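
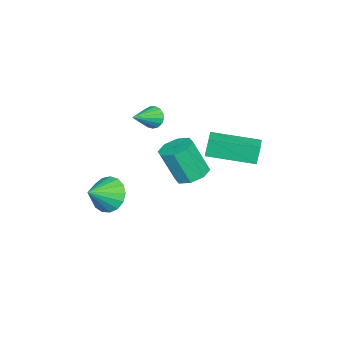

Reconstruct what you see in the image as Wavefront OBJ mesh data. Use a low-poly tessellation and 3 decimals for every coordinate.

v 1.5 -0.344 0.636
v 2.067 -0.042 0.035
v 2.46 -0.816 1.304
v 2.033 0.275 0.309
v 1.876 0.451 0.658
v 1.634 0.445 1.003
v 1.361 0.258 1.263
v 1.12 -0.067 1.38
v 0.966 -0.455 1.327
v 0.934 -0.818 1.115
v 1.033 -1.073 0.794
v 1.238 -1.16 0.437
v 1.504 -1.06 0.125
v 1.768 -0.797 -0.069
v 1.972 -0.429 -0.102
v -3.595 2.003 0.634
v -3.806 2.089 1.515
v -4.07 4.076 0.317
v -4.281 4.162 1.198
v -2.619 2.258 0.842
v -2.83 2.344 1.723
v -3.094 4.331 0.525
v -3.305 4.417 1.406
v -2.534 0.029 2.748
v -2.222 0.367 2.411
v -1.406 -0.429 3.332
v -2.273 0.522 2.63
v -2.383 0.564 2.876
v -2.528 0.483 3.093
v -2.674 0.298 3.23
v -2.788 0.052 3.258
v -2.844 -0.2 3.168
v -2.829 -0.399 2.982
v -2.746 -0.5 2.743
v -2.614 -0.48 2.504
v -2.465 -0.343 2.322
v -2.33 -0.121 2.237
v -2.243 0.135 2.269
v -2.986 1.6 -0.702
v -2.212 1.795 -0.658
v -2.119 1.075 0.945
v -2.894 0.88 0.902
v -2.577 2.236 -0.44
v -2.484 1.515 1.164
v -3.182 2.303 -0.374
v -3.089 1.583 1.229
v -3.672 1.959 -0.501
v -3.58 1.239 1.102
v -3.761 1.405 -0.745
v -3.668 0.685 0.858
v -3.396 0.965 -0.964
v -3.303 0.244 0.64
v -2.791 0.897 -1.029
v -2.698 0.177 0.574
v -2.3 1.241 -0.902
v -2.208 0.521 0.701
f 2 1 4
f 2 4 3
f 4 1 5
f 4 5 3
f 5 1 6
f 5 6 3
f 6 1 7
f 6 7 3
f 7 1 8
f 7 8 3
f 8 1 9
f 8 9 3
f 9 1 10
f 9 10 3
f 10 1 11
f 10 11 3
f 11 1 12
f 11 12 3
f 12 1 13
f 12 13 3
f 13 1 14
f 13 14 3
f 14 1 15
f 14 15 3
f 15 1 2
f 15 2 3
f 17 19 16
f 20 17 16
f 16 19 18
f 18 20 16
f 17 23 19
f 21 17 20
f 21 23 17
f 19 23 18
f 22 20 18
f 18 23 22
f 22 21 20
f 23 21 22
f 25 24 27
f 25 27 26
f 27 24 28
f 27 28 26
f 28 24 29
f 28 29 26
f 29 24 30
f 29 30 26
f 30 24 31
f 30 31 26
f 31 24 32
f 31 32 26
f 32 24 33
f 32 33 26
f 33 24 34
f 33 34 26
f 34 24 35
f 34 35 26
f 35 24 36
f 35 36 26
f 36 24 37
f 36 37 26
f 37 24 38
f 37 38 26
f 38 24 25
f 38 25 26
f 40 39 43
f 40 43 41
f 41 43 44
f 41 44 42
f 43 39 45
f 43 45 44
f 44 45 46
f 44 46 42
f 45 39 47
f 45 47 46
f 46 47 48
f 46 48 42
f 47 39 49
f 47 49 48
f 48 49 50
f 48 50 42
f 49 39 51
f 49 51 50
f 50 51 52
f 50 52 42
f 51 39 53
f 51 53 52
f 52 53 54
f 52 54 42
f 53 39 55
f 53 55 54
f 54 55 56
f 54 56 42
f 55 39 40
f 55 40 56
f 56 40 41
f 56 41 42



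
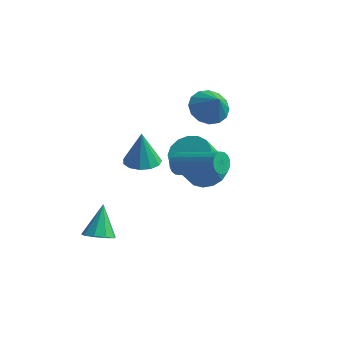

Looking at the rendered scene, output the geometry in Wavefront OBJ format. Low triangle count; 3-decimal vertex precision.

v -2.835 1.317 -0.581
v -2.054 1.223 -0.513
v -2.945 1.523 0.961
v -2.123 1.658 -0.576
v -2.418 1.985 -0.641
v -2.846 2.1 -0.686
v -3.27 1.966 -0.699
v -3.556 1.626 -0.674
v -3.614 1.188 -0.619
v -3.424 0.791 -0.553
v -3.048 0.561 -0.495
v -2.604 0.571 -0.465
v -2.233 0.817 -0.472
v -0.672 2.869 -1.602
v -0.217 3.529 -1.131
v -0.532 2.492 0.632
v -0.988 1.831 0.162
v -0.64 3.667 -1.126
v -0.955 2.63 0.637
v -1.071 3.622 -1.229
v -1.386 2.585 0.534
v -1.41 3.405 -1.418
v -1.725 2.367 0.345
v -1.58 3.064 -1.649
v -1.896 2.027 0.114
v -1.543 2.679 -1.869
v -1.858 1.642 -0.106
v -1.306 2.337 -2.027
v -1.621 1.3 -0.264
v -0.924 2.117 -2.089
v -1.239 1.08 -0.325
v -0.484 2.07 -2.038
v -0.799 1.032 -0.275
v -0.088 2.205 -1.888
v -0.403 1.167 -0.125
v 0.175 2.492 -1.672
v -0.14 1.455 0.091
v 0.243 2.866 -1.44
v -0.072 1.828 0.323
v 0.102 3.24 -1.245
v -0.213 2.202 0.518
v -3.011 -2.384 -2.387
v -2.457 -2.016 -2.569
v -3.229 -1.476 -1.213
v -2.842 -1.841 -2.776
v -3.307 -1.919 -2.802
v -3.633 -2.216 -2.633
v -3.668 -2.591 -2.349
v -3.396 -2.87 -2.082
v -2.943 -2.921 -1.958
v -2.523 -2.722 -2.035
v -2.33 -2.364 -2.276
v -0.314 -0.82 1.823
v -0.088 -0.645 1.389
v 1.819 -0.885 2.283
v 1.594 -1.06 2.717
v -0.121 -0.451 1.511
v 1.786 -0.691 2.405
v -0.192 -0.331 1.695
v 1.715 -0.571 2.589
v -0.287 -0.307 1.905
v 1.62 -0.547 2.799
v -0.388 -0.385 2.098
v 1.519 -0.625 2.992
v -0.474 -0.549 2.237
v 1.434 -0.789 3.131
v -0.528 -0.767 2.294
v 1.38 -1.007 3.188
v -0.539 -0.995 2.257
v 1.368 -1.235 3.151
v -0.506 -1.189 2.135
v 1.401 -1.429 3.029
v -0.435 -1.309 1.951
v 1.472 -1.549 2.845
v -0.34 -1.333 1.741
v 1.567 -1.573 2.635
v -0.239 -1.255 1.548
v 1.668 -1.495 2.442
v -0.154 -1.091 1.409
v 1.754 -1.331 2.303
v -0.1 -0.873 1.352
v 1.808 -1.113 2.246
v -0.416 2.417 2.783
v 0.03 3.151 2.809
v 0.176 2.023 3.737
v -0.329 3.225 3.062
v -0.711 3.083 3.24
v -1.014 2.762 3.296
v -1.157 2.348 3.215
v -1.102 1.953 3.017
v -0.862 1.682 2.757
v -0.504 1.608 2.504
v -0.122 1.751 2.325
v 0.181 2.072 2.27
v 0.324 2.485 2.351
v 0.269 2.881 2.549
f 2 1 4
f 2 4 3
f 4 1 5
f 4 5 3
f 5 1 6
f 5 6 3
f 6 1 7
f 6 7 3
f 7 1 8
f 7 8 3
f 8 1 9
f 8 9 3
f 9 1 10
f 9 10 3
f 10 1 11
f 10 11 3
f 11 1 12
f 11 12 3
f 12 1 13
f 12 13 3
f 13 1 2
f 13 2 3
f 15 14 18
f 15 18 16
f 16 18 19
f 16 19 17
f 18 14 20
f 18 20 19
f 19 20 21
f 19 21 17
f 20 14 22
f 20 22 21
f 21 22 23
f 21 23 17
f 22 14 24
f 22 24 23
f 23 24 25
f 23 25 17
f 24 14 26
f 24 26 25
f 25 26 27
f 25 27 17
f 26 14 28
f 26 28 27
f 27 28 29
f 27 29 17
f 28 14 30
f 28 30 29
f 29 30 31
f 29 31 17
f 30 14 32
f 30 32 31
f 31 32 33
f 31 33 17
f 32 14 34
f 32 34 33
f 33 34 35
f 33 35 17
f 34 14 36
f 34 36 35
f 35 36 37
f 35 37 17
f 36 14 38
f 36 38 37
f 37 38 39
f 37 39 17
f 38 14 40
f 38 40 39
f 39 40 41
f 39 41 17
f 40 14 15
f 40 15 41
f 41 15 16
f 41 16 17
f 43 42 45
f 43 45 44
f 45 42 46
f 45 46 44
f 46 42 47
f 46 47 44
f 47 42 48
f 47 48 44
f 48 42 49
f 48 49 44
f 49 42 50
f 49 50 44
f 50 42 51
f 50 51 44
f 51 42 52
f 51 52 44
f 52 42 43
f 52 43 44
f 54 53 57
f 54 57 55
f 55 57 58
f 55 58 56
f 57 53 59
f 57 59 58
f 58 59 60
f 58 60 56
f 59 53 61
f 59 61 60
f 60 61 62
f 60 62 56
f 61 53 63
f 61 63 62
f 62 63 64
f 62 64 56
f 63 53 65
f 63 65 64
f 64 65 66
f 64 66 56
f 65 53 67
f 65 67 66
f 66 67 68
f 66 68 56
f 67 53 69
f 67 69 68
f 68 69 70
f 68 70 56
f 69 53 71
f 69 71 70
f 70 71 72
f 70 72 56
f 71 53 73
f 71 73 72
f 72 73 74
f 72 74 56
f 73 53 75
f 73 75 74
f 74 75 76
f 74 76 56
f 75 53 77
f 75 77 76
f 76 77 78
f 76 78 56
f 77 53 79
f 77 79 78
f 78 79 80
f 78 80 56
f 79 53 81
f 79 81 80
f 80 81 82
f 80 82 56
f 81 53 54
f 81 54 82
f 82 54 55
f 82 55 56
f 84 83 86
f 84 86 85
f 86 83 87
f 86 87 85
f 87 83 88
f 87 88 85
f 88 83 89
f 88 89 85
f 89 83 90
f 89 90 85
f 90 83 91
f 90 91 85
f 91 83 92
f 91 92 85
f 92 83 93
f 92 93 85
f 93 83 94
f 93 94 85
f 94 83 95
f 94 95 85
f 95 83 96
f 95 96 85
f 96 83 84
f 96 84 85



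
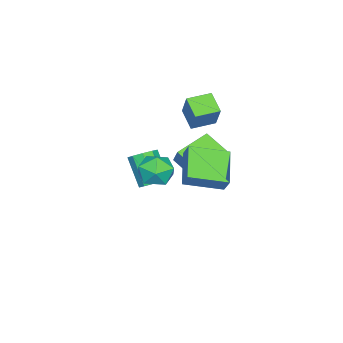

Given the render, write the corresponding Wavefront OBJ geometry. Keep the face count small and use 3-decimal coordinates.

v 0.485 2.403 0.58
v 0.147 1.09 1.332
v -1.402 3.188 1.103
v -1.741 1.875 1.854
v 0.981 2.885 1.646
v 0.642 1.572 2.397
v -0.907 3.67 2.168
v -1.245 2.357 2.92
v 2.183 2.13 2.284
v 2.722 1.928 1.329
v 1.818 0.372 2.451
v 2.357 0.17 1.496
v 2.925 0.491 2.4
v 3.151 1.578 2.297
v 1.389 0.722 1.483
v 1.615 1.809 1.38
v 2.231 1.058 0.835
v 3.181 0.915 1.401
v 1.359 1.385 2.379
v 2.309 1.242 2.945
v 3.29 3.116 2.118
v 1.52 2.327 3.096
v 2.17 4.921 1.547
v 0.4 4.132 2.525
v 3.56 3.548 2.955
v 1.79 2.759 3.933
v 2.44 5.353 2.384
v 0.67 4.564 3.362
v -2.985 -1.615 -3.428
v -2.367 -2.231 -3.548
v -3.158 -3.341 -1.911
v -3.775 -2.725 -1.792
v -2.168 -1.81 -3.166
v -2.958 -2.92 -1.529
v -2.35 -1.298 -2.907
v -3.141 -2.408 -1.27
v -2.83 -0.935 -2.892
v -3.62 -2.045 -1.255
v -3.382 -0.889 -3.128
v -4.172 -1.999 -1.491
v -3.748 -1.184 -3.505
v -4.539 -2.294 -1.868
v -3.757 -1.68 -3.845
v -4.548 -2.79 -2.208
v -3.405 -2.146 -3.991
v -4.195 -3.256 -2.354
v -2.856 -2.363 -3.874
v -3.646 -3.473 -2.237
v -3.269 1.945 2.399
v -4.035 1.055 3.103
v -2.543 2.544 3.945
v -3.309 1.653 4.65
v -2.231 0.967 2.29
v -2.997 0.076 2.995
v -1.505 1.565 3.837
v -2.271 0.675 4.541
f 2 4 1
f 5 2 1
f 1 4 3
f 3 5 1
f 2 8 4
f 6 2 5
f 6 8 2
f 4 8 3
f 7 5 3
f 3 8 7
f 7 6 5
f 8 6 7
f 9 20 14
f 9 14 10
f 9 10 16
f 9 16 19
f 9 19 20
f 10 14 18
f 14 20 13
f 20 19 11
f 19 16 15
f 16 10 17
f 12 18 13
f 12 13 11
f 12 11 15
f 12 15 17
f 12 17 18
f 13 18 14
f 11 13 20
f 15 11 19
f 17 15 16
f 18 17 10
f 22 24 21
f 25 22 21
f 21 24 23
f 23 25 21
f 22 28 24
f 26 22 25
f 26 28 22
f 24 28 23
f 27 25 23
f 23 28 27
f 27 26 25
f 28 26 27
f 30 29 33
f 30 33 31
f 31 33 34
f 31 34 32
f 33 29 35
f 33 35 34
f 34 35 36
f 34 36 32
f 35 29 37
f 35 37 36
f 36 37 38
f 36 38 32
f 37 29 39
f 37 39 38
f 38 39 40
f 38 40 32
f 39 29 41
f 39 41 40
f 40 41 42
f 40 42 32
f 41 29 43
f 41 43 42
f 42 43 44
f 42 44 32
f 43 29 45
f 43 45 44
f 44 45 46
f 44 46 32
f 45 29 47
f 45 47 46
f 46 47 48
f 46 48 32
f 47 29 30
f 47 30 48
f 48 30 31
f 48 31 32
f 50 52 49
f 53 50 49
f 49 52 51
f 51 53 49
f 50 56 52
f 54 50 53
f 54 56 50
f 52 56 51
f 55 53 51
f 51 56 55
f 55 54 53
f 56 54 55



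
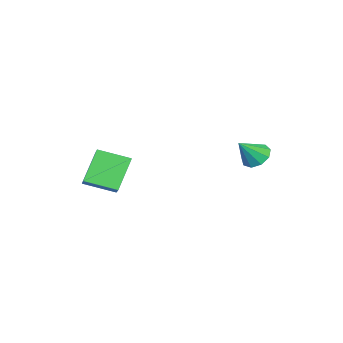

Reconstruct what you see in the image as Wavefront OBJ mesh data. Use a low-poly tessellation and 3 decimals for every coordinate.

v -0.902 -2.962 -3.029
v -0.387 -4.462 -2.505
v -0.072 -2.482 -2.47
v 0.442 -3.982 -1.946
v 0.258 -3.118 -4.614
v 0.772 -4.618 -4.09
v 1.087 -2.638 -4.055
v 1.602 -4.138 -3.531
v -3.358 2.339 -2.761
v -2.764 2.826 -3.016
v -2.462 1.801 -1.699
v -3.066 3.083 -2.63
v -3.506 2.992 -2.305
v -3.876 2.596 -2.193
v -4.004 2.079 -2.347
v -3.83 1.684 -2.694
v -3.435 1.596 -3.073
v -3.005 1.855 -3.305
v -2.739 2.341 -3.283
f 2 4 1
f 5 2 1
f 1 4 3
f 3 5 1
f 2 8 4
f 6 2 5
f 6 8 2
f 4 8 3
f 7 5 3
f 3 8 7
f 7 6 5
f 8 6 7
f 10 9 12
f 10 12 11
f 12 9 13
f 12 13 11
f 13 9 14
f 13 14 11
f 14 9 15
f 14 15 11
f 15 9 16
f 15 16 11
f 16 9 17
f 16 17 11
f 17 9 18
f 17 18 11
f 18 9 19
f 18 19 11
f 19 9 10
f 19 10 11



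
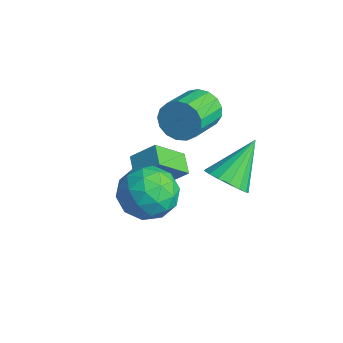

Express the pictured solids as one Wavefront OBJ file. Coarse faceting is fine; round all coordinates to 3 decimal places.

v -1.63 0.54 0.93
v -1.198 0.552 0.317
v -0.458 -0.629 0.817
v -0.89 -0.64 1.43
v -1.022 0.76 0.55
v -0.282 -0.42 1.049
v -0.985 0.919 0.87
v -0.245 -0.262 1.37
v -1.096 0.99 1.204
v -0.356 -0.19 1.703
v -1.329 0.959 1.475
v -0.59 -0.222 1.974
v -1.631 0.832 1.621
v -0.892 -0.349 2.121
v -1.933 0.638 1.609
v -1.193 -0.543 2.109
v -2.165 0.421 1.442
v -1.426 -0.759 1.941
v -2.275 0.232 1.157
v -1.535 -0.949 1.656
v -2.237 0.114 0.82
v -1.497 -1.067 1.32
v -2.06 0.093 0.509
v -1.32 -1.088 1.008
v -1.784 0.175 0.294
v -1.044 -1.006 0.793
v -1.473 0.34 0.225
v -0.733 -0.841 0.724
v -2.259 -0.573 -1.955
v -2.27 -1.619 -1.009
v -1.768 0.054 -1.256
v -1.779 -0.991 -0.31
v -1.541 -0.829 -2.23
v -1.552 -1.874 -1.284
v -1.05 -0.201 -1.531
v -1.061 -1.247 -0.585
v 0.613 0.125 -0.698
v 0.894 -0.324 -0.111
v 0.227 1.395 0.458
v 1.195 -0.127 -0.227
v 1.363 0.128 -0.451
v 1.359 0.381 -0.731
v 1.184 0.576 -1.004
v 0.878 0.668 -1.206
v 0.512 0.635 -1.292
v 0.168 0.485 -1.242
v -0.074 0.253 -1.067
v -0.158 -0.009 -0.808
v -0.066 -0.24 -0.523
v 0.182 -0.387 -0.278
v 0.528 -0.418 -0.13
v 0.347 -2.361 -0.271
v 1.184 -1.914 0.043
v 0.596 -3.566 0.777
v 1.433 -3.119 1.091
v 0.543 -2.713 1.294
v 0.389 -1.968 0.646
v 1.391 -3.512 0.174
v 1.237 -2.767 -0.474
v 1.829 -2.626 0.318
v 1.305 -2.132 1.01
v 0.475 -3.348 -0.19
v -0.049 -2.854 0.502
v 0.744 -2.032 -0.206
v 1.036 -3.448 1.026
v 0.514 -3.209 1.145
v 1.005 -2.947 1.33
v 0.277 -2.063 0.149
v 0.768 -1.801 0.333
v 0.392 -2.27 1.069
v 1.012 -3.679 0.487
v 1.503 -3.417 0.671
v 0.775 -2.533 -0.51
v 1.266 -2.271 -0.325
v 1.388 -3.21 -0.249
v 1.614 -2.188 0.14
v 1.761 -2.896 0.756
v 1.736 -3.127 0.217
v 1.645 -2.689 -0.164
v 1.307 -1.897 0.547
v 1.453 -2.606 1.163
v 0.93 -2.367 1.283
v 0.84 -1.929 0.902
v 1.686 -2.316 0.709
v 0.327 -2.874 -0.343
v 0.473 -3.583 0.273
v 0.94 -3.551 -0.082
v 0.85 -3.113 -0.463
v 0.019 -2.584 0.064
v 0.166 -3.292 0.68
v 0.135 -2.791 0.984
v 0.044 -2.353 0.603
v 0.094 -3.164 0.111
f 2 1 5
f 2 5 3
f 3 5 6
f 3 6 4
f 5 1 7
f 5 7 6
f 6 7 8
f 6 8 4
f 7 1 9
f 7 9 8
f 8 9 10
f 8 10 4
f 9 1 11
f 9 11 10
f 10 11 12
f 10 12 4
f 11 1 13
f 11 13 12
f 12 13 14
f 12 14 4
f 13 1 15
f 13 15 14
f 14 15 16
f 14 16 4
f 15 1 17
f 15 17 16
f 16 17 18
f 16 18 4
f 17 1 19
f 17 19 18
f 18 19 20
f 18 20 4
f 19 1 21
f 19 21 20
f 20 21 22
f 20 22 4
f 21 1 23
f 21 23 22
f 22 23 24
f 22 24 4
f 23 1 25
f 23 25 24
f 24 25 26
f 24 26 4
f 25 1 27
f 25 27 26
f 26 27 28
f 26 28 4
f 27 1 2
f 27 2 28
f 28 2 3
f 28 3 4
f 30 32 29
f 33 30 29
f 29 32 31
f 31 33 29
f 30 36 32
f 34 30 33
f 34 36 30
f 32 36 31
f 35 33 31
f 31 36 35
f 35 34 33
f 36 34 35
f 38 37 40
f 38 40 39
f 40 37 41
f 40 41 39
f 41 37 42
f 41 42 39
f 42 37 43
f 42 43 39
f 43 37 44
f 43 44 39
f 44 37 45
f 44 45 39
f 45 37 46
f 45 46 39
f 46 37 47
f 46 47 39
f 47 37 48
f 47 48 39
f 48 37 49
f 48 49 39
f 49 37 50
f 49 50 39
f 50 37 51
f 50 51 39
f 51 37 38
f 51 38 39
f 52 89 68
f 89 63 92
f 68 92 57
f 89 92 68
f 52 68 64
f 68 57 69
f 64 69 53
f 68 69 64
f 52 64 73
f 64 53 74
f 73 74 59
f 64 74 73
f 52 73 85
f 73 59 88
f 85 88 62
f 73 88 85
f 52 85 89
f 85 62 93
f 89 93 63
f 85 93 89
f 53 69 80
f 69 57 83
f 80 83 61
f 69 83 80
f 57 92 70
f 92 63 91
f 70 91 56
f 92 91 70
f 63 93 90
f 93 62 86
f 90 86 54
f 93 86 90
f 62 88 87
f 88 59 75
f 87 75 58
f 88 75 87
f 59 74 79
f 74 53 76
f 79 76 60
f 74 76 79
f 55 81 67
f 81 61 82
f 67 82 56
f 81 82 67
f 55 67 65
f 67 56 66
f 65 66 54
f 67 66 65
f 55 65 72
f 65 54 71
f 72 71 58
f 65 71 72
f 55 72 77
f 72 58 78
f 77 78 60
f 72 78 77
f 55 77 81
f 77 60 84
f 81 84 61
f 77 84 81
f 56 82 70
f 82 61 83
f 70 83 57
f 82 83 70
f 54 66 90
f 66 56 91
f 90 91 63
f 66 91 90
f 58 71 87
f 71 54 86
f 87 86 62
f 71 86 87
f 60 78 79
f 78 58 75
f 79 75 59
f 78 75 79
f 61 84 80
f 84 60 76
f 80 76 53
f 84 76 80



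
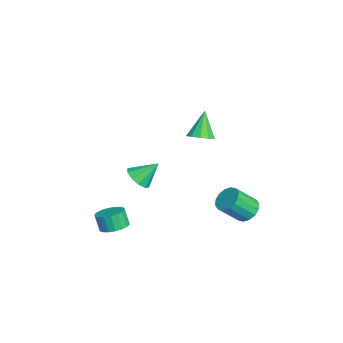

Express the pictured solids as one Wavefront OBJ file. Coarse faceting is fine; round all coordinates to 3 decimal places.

v -1.311 -2.039 -2.681
v -0.58 -2.519 -2.176
v -1.329 -0.741 -1.419
v -0.31 -2.125 -2.578
v -0.423 -1.698 -3.019
v -0.875 -1.401 -3.331
v -1.493 -1.348 -3.394
v -2.042 -1.559 -3.185
v -2.312 -1.953 -2.783
v -2.199 -2.38 -2.342
v -1.747 -2.677 -2.031
v -1.129 -2.73 -1.967
v 1.498 1.58 2.788
v 1.989 0.962 3.26
v 0.382 1.98 4.472
v 2.247 1.466 3.311
v 2.218 2.014 3.162
v 1.915 2.396 2.87
v 1.452 2.467 2.547
v 1.008 2.199 2.316
v 0.75 1.694 2.265
v 0.779 1.146 2.414
v 1.082 0.764 2.705
v 1.544 0.693 3.029
v 2.586 -3.857 -4.346
v 3.508 -3.865 -4.044
v 3.136 -4.13 -2.913
v 2.214 -4.123 -3.214
v 3.391 -3.453 -3.986
v 3.019 -3.719 -2.855
v 3.115 -3.122 -3.999
v 2.743 -3.387 -2.868
v 2.734 -2.936 -4.081
v 2.362 -3.202 -2.949
v 2.324 -2.933 -4.215
v 1.952 -3.198 -3.084
v 1.965 -3.112 -4.375
v 1.593 -3.378 -3.244
v 1.73 -3.44 -4.529
v 1.358 -3.705 -3.398
v 1.664 -3.85 -4.647
v 1.292 -4.115 -3.516
v 1.781 -4.261 -4.705
v 1.409 -4.527 -3.574
v 2.057 -4.593 -4.692
v 1.685 -4.858 -3.561
v 2.438 -4.778 -4.611
v 2.066 -5.044 -3.479
v 2.848 -4.782 -4.476
v 2.476 -5.047 -3.345
v 3.207 -4.602 -4.316
v 2.835 -4.868 -3.185
v 3.442 -4.275 -4.162
v 3.07 -4.54 -3.031
v 0.877 4.684 -4.714
v 1.242 4.068 -5.382
v 1.549 2.7 -3.955
v 1.183 3.316 -3.286
v 1.642 4.332 -5.215
v 1.948 2.965 -3.788
v 1.836 4.69 -4.913
v 2.143 3.323 -3.486
v 1.773 5.047 -4.558
v 2.08 3.68 -3.131
v 1.47 5.306 -4.244
v 1.777 3.939 -2.817
v 1.008 5.399 -4.057
v 1.315 4.032 -2.63
v 0.511 5.3 -4.045
v 0.818 3.932 -2.618
v 0.112 5.035 -4.212
v 0.418 3.668 -2.785
v -0.083 4.677 -4.514
v 0.224 3.31 -3.087
v -0.02 4.32 -4.869
v 0.287 2.953 -3.442
v 0.283 4.061 -5.183
v 0.59 2.694 -3.756
v 0.745 3.968 -5.37
v 1.052 2.601 -3.943
f 2 1 4
f 2 4 3
f 4 1 5
f 4 5 3
f 5 1 6
f 5 6 3
f 6 1 7
f 6 7 3
f 7 1 8
f 7 8 3
f 8 1 9
f 8 9 3
f 9 1 10
f 9 10 3
f 10 1 11
f 10 11 3
f 11 1 12
f 11 12 3
f 12 1 2
f 12 2 3
f 14 13 16
f 14 16 15
f 16 13 17
f 16 17 15
f 17 13 18
f 17 18 15
f 18 13 19
f 18 19 15
f 19 13 20
f 19 20 15
f 20 13 21
f 20 21 15
f 21 13 22
f 21 22 15
f 22 13 23
f 22 23 15
f 23 13 24
f 23 24 15
f 24 13 14
f 24 14 15
f 26 25 29
f 26 29 27
f 27 29 30
f 27 30 28
f 29 25 31
f 29 31 30
f 30 31 32
f 30 32 28
f 31 25 33
f 31 33 32
f 32 33 34
f 32 34 28
f 33 25 35
f 33 35 34
f 34 35 36
f 34 36 28
f 35 25 37
f 35 37 36
f 36 37 38
f 36 38 28
f 37 25 39
f 37 39 38
f 38 39 40
f 38 40 28
f 39 25 41
f 39 41 40
f 40 41 42
f 40 42 28
f 41 25 43
f 41 43 42
f 42 43 44
f 42 44 28
f 43 25 45
f 43 45 44
f 44 45 46
f 44 46 28
f 45 25 47
f 45 47 46
f 46 47 48
f 46 48 28
f 47 25 49
f 47 49 48
f 48 49 50
f 48 50 28
f 49 25 51
f 49 51 50
f 50 51 52
f 50 52 28
f 51 25 53
f 51 53 52
f 52 53 54
f 52 54 28
f 53 25 26
f 53 26 54
f 54 26 27
f 54 27 28
f 56 55 59
f 56 59 57
f 57 59 60
f 57 60 58
f 59 55 61
f 59 61 60
f 60 61 62
f 60 62 58
f 61 55 63
f 61 63 62
f 62 63 64
f 62 64 58
f 63 55 65
f 63 65 64
f 64 65 66
f 64 66 58
f 65 55 67
f 65 67 66
f 66 67 68
f 66 68 58
f 67 55 69
f 67 69 68
f 68 69 70
f 68 70 58
f 69 55 71
f 69 71 70
f 70 71 72
f 70 72 58
f 71 55 73
f 71 73 72
f 72 73 74
f 72 74 58
f 73 55 75
f 73 75 74
f 74 75 76
f 74 76 58
f 75 55 77
f 75 77 76
f 76 77 78
f 76 78 58
f 77 55 79
f 77 79 78
f 78 79 80
f 78 80 58
f 79 55 56
f 79 56 80
f 80 56 57
f 80 57 58



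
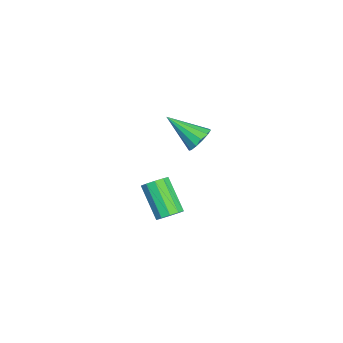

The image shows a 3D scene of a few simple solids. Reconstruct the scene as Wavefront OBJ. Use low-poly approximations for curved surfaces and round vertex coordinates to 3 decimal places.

v 3.49 -3.261 -1.532
v 3.794 -3.755 -1.545
v 2.774 -4.412 -0.441
v 2.47 -3.919 -0.428
v 3.934 -3.545 -1.291
v 2.915 -4.203 -0.187
v 3.905 -3.227 -1.128
v 2.886 -3.884 -0.024
v 3.717 -2.922 -1.12
v 2.698 -3.579 -0.016
v 3.442 -2.747 -1.269
v 2.423 -3.404 -0.165
v 3.186 -2.768 -1.519
v 2.166 -3.425 -0.415
v 3.045 -2.977 -1.773
v 2.026 -3.635 -0.669
v 3.074 -3.296 -1.936
v 2.055 -3.953 -0.832
v 3.262 -3.601 -1.944
v 2.243 -4.258 -0.84
v 3.537 -3.776 -1.795
v 2.518 -4.433 -0.691
v -1.963 -2.448 -1.553
v -1.746 -2.117 -1
v -2.417 -3.832 -0.547
v -2.115 -2.026 -1.041
v -2.437 -2.069 -1.245
v -2.608 -2.232 -1.547
v -2.574 -2.464 -1.851
v -2.346 -2.69 -2.059
v -1.997 -2.84 -2.107
v -1.636 -2.865 -1.979
v -1.38 -2.758 -1.716
v -1.308 -2.552 -1.4
v -1.445 -2.313 -1.133
f 2 1 5
f 2 5 3
f 3 5 6
f 3 6 4
f 5 1 7
f 5 7 6
f 6 7 8
f 6 8 4
f 7 1 9
f 7 9 8
f 8 9 10
f 8 10 4
f 9 1 11
f 9 11 10
f 10 11 12
f 10 12 4
f 11 1 13
f 11 13 12
f 12 13 14
f 12 14 4
f 13 1 15
f 13 15 14
f 14 15 16
f 14 16 4
f 15 1 17
f 15 17 16
f 16 17 18
f 16 18 4
f 17 1 19
f 17 19 18
f 18 19 20
f 18 20 4
f 19 1 21
f 19 21 20
f 20 21 22
f 20 22 4
f 21 1 2
f 21 2 22
f 22 2 3
f 22 3 4
f 24 23 26
f 24 26 25
f 26 23 27
f 26 27 25
f 27 23 28
f 27 28 25
f 28 23 29
f 28 29 25
f 29 23 30
f 29 30 25
f 30 23 31
f 30 31 25
f 31 23 32
f 31 32 25
f 32 23 33
f 32 33 25
f 33 23 34
f 33 34 25
f 34 23 35
f 34 35 25
f 35 23 24
f 35 24 25



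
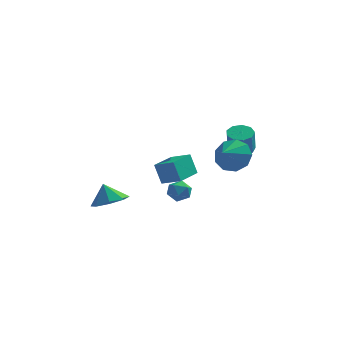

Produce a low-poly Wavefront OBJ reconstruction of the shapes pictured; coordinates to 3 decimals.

v -0.608 -1.073 0.842
v -0.255 -0.684 1.211
v -0.125 -1.896 1.249
v 0.228 -1.507 1.618
v -0.401 -1.571 1.729
v -0.699 -1.063 1.477
v 0.319 -1.517 0.983
v 0.021 -1.009 0.731
v 0.318 -0.958 1.298
v -0.127 -0.992 1.758
v -0.253 -1.588 0.702
v -0.698 -1.622 1.162
v -0.578 -3.564 2.796
v -0.937 -3.359 3.804
v -0.072 -2.24 2.706
v -0.432 -2.035 3.715
v 0.332 -3.885 3.185
v -0.028 -3.68 4.194
v 0.837 -2.561 3.096
v 0.478 -2.356 4.104
v -3.283 -1.709 0.501
v -2.562 -2.124 0.894
v -3.657 -1.451 1.459
v -2.441 -1.443 0.758
v -2.813 -0.919 0.472
v -3.461 -0.857 0.203
v -4.004 -1.294 0.108
v -4.126 -1.974 0.244
v -3.754 -2.499 0.53
v -3.106 -2.561 0.799
v 2.124 -0.579 3.35
v 2.762 -0.404 4.019
v 1.776 -1.521 3.93
v 2.207 -0.111 4.161
v 1.614 -0.037 3.925
v 1.26 -0.217 3.419
v 1.31 -0.566 2.881
v 1.741 -0.921 2.563
v 2.352 -1.116 2.613
v 2.856 -1.06 3.008
v 3.018 -0.778 3.563
v 1.987 3.111 2.092
v 2.571 2.799 1.987
v 2.576 2.397 3.202
v 1.993 2.709 3.308
v 2.646 3.228 2.128
v 2.651 2.827 3.344
v 2.413 3.602 2.253
v 2.418 3.201 3.468
v 1.981 3.747 2.302
v 1.986 3.346 3.518
v 1.552 3.593 2.253
v 1.557 3.192 3.469
v 1.326 3.214 2.129
v 1.332 2.813 3.345
v 1.41 2.786 1.988
v 1.416 2.385 3.203
v 1.764 2.51 1.895
v 1.77 2.109 3.111
v 2.223 2.515 1.895
v 2.228 2.114 3.11
f 1 12 6
f 1 6 2
f 1 2 8
f 1 8 11
f 1 11 12
f 2 6 10
f 6 12 5
f 12 11 3
f 11 8 7
f 8 2 9
f 4 10 5
f 4 5 3
f 4 3 7
f 4 7 9
f 4 9 10
f 5 10 6
f 3 5 12
f 7 3 11
f 9 7 8
f 10 9 2
f 14 16 13
f 17 14 13
f 13 16 15
f 15 17 13
f 14 20 16
f 18 14 17
f 18 20 14
f 16 20 15
f 19 17 15
f 15 20 19
f 19 18 17
f 20 18 19
f 22 21 24
f 22 24 23
f 24 21 25
f 24 25 23
f 25 21 26
f 25 26 23
f 26 21 27
f 26 27 23
f 27 21 28
f 27 28 23
f 28 21 29
f 28 29 23
f 29 21 30
f 29 30 23
f 30 21 22
f 30 22 23
f 32 31 34
f 32 34 33
f 34 31 35
f 34 35 33
f 35 31 36
f 35 36 33
f 36 31 37
f 36 37 33
f 37 31 38
f 37 38 33
f 38 31 39
f 38 39 33
f 39 31 40
f 39 40 33
f 40 31 41
f 40 41 33
f 41 31 32
f 41 32 33
f 43 42 46
f 43 46 44
f 44 46 47
f 44 47 45
f 46 42 48
f 46 48 47
f 47 48 49
f 47 49 45
f 48 42 50
f 48 50 49
f 49 50 51
f 49 51 45
f 50 42 52
f 50 52 51
f 51 52 53
f 51 53 45
f 52 42 54
f 52 54 53
f 53 54 55
f 53 55 45
f 54 42 56
f 54 56 55
f 55 56 57
f 55 57 45
f 56 42 58
f 56 58 57
f 57 58 59
f 57 59 45
f 58 42 60
f 58 60 59
f 59 60 61
f 59 61 45
f 60 42 43
f 60 43 61
f 61 43 44
f 61 44 45



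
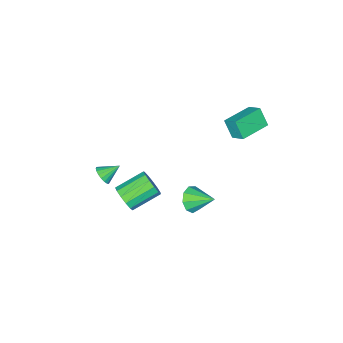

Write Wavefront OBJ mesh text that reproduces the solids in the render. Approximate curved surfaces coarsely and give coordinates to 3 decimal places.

v -0.473 1.352 -3.578
v -0.034 1.847 -4.174
v -0.927 2.688 -2.802
v -0.608 1.759 -4.358
v -1.118 1.481 -4.177
v -1.327 1.142 -3.716
v -1.136 0.902 -3.191
v -0.634 0.872 -2.846
v -0.058 1.067 -2.844
v 0.325 1.395 -3.186
v 0.334 1.704 -3.711
v 2.427 -1.172 -3.364
v 2.865 -0.93 -2.628
v 1.231 -0.367 -1.84
v 0.793 -0.608 -2.576
v 2.86 -0.528 -2.927
v 1.225 0.035 -2.139
v 2.717 -0.33 -3.365
v 1.082 0.233 -2.577
v 2.482 -0.399 -3.803
v 0.847 0.164 -3.014
v 2.229 -0.713 -4.101
v 0.595 -0.15 -3.313
v 2.04 -1.173 -4.166
v 0.406 -0.61 -3.377
v 1.973 -1.632 -3.976
v 0.339 -1.069 -3.187
v 2.051 -1.945 -3.591
v 0.417 -1.382 -2.803
v 2.248 -2.013 -3.135
v 0.614 -1.45 -2.347
v 2.502 -1.813 -2.752
v 0.867 -1.25 -1.963
v 2.732 -1.409 -2.563
v 1.098 -0.846 -1.774
v -4.637 2.178 1.298
v -4.662 1.491 2.343
v -4.607 3.054 1.876
v -4.632 2.368 2.92
v -2.768 2.112 1.3
v -2.793 1.426 2.344
v -2.738 2.989 1.877
v -2.763 2.302 2.922
v 4.263 -0.771 0.673
v 4.661 -0.647 1.145
v 3.397 -0.329 1.287
v 4.672 -0.413 0.991
v 4.601 -0.249 0.774
v 4.464 -0.189 0.538
v 4.286 -0.244 0.328
v 4.104 -0.404 0.186
v 3.954 -0.636 0.14
v 3.864 -0.895 0.2
v 3.854 -1.129 0.354
v 3.924 -1.292 0.571
v 4.062 -1.352 0.807
v 4.239 -1.297 1.018
v 4.421 -1.138 1.159
v 4.572 -0.906 1.205
f 2 1 4
f 2 4 3
f 4 1 5
f 4 5 3
f 5 1 6
f 5 6 3
f 6 1 7
f 6 7 3
f 7 1 8
f 7 8 3
f 8 1 9
f 8 9 3
f 9 1 10
f 9 10 3
f 10 1 11
f 10 11 3
f 11 1 2
f 11 2 3
f 13 12 16
f 13 16 14
f 14 16 17
f 14 17 15
f 16 12 18
f 16 18 17
f 17 18 19
f 17 19 15
f 18 12 20
f 18 20 19
f 19 20 21
f 19 21 15
f 20 12 22
f 20 22 21
f 21 22 23
f 21 23 15
f 22 12 24
f 22 24 23
f 23 24 25
f 23 25 15
f 24 12 26
f 24 26 25
f 25 26 27
f 25 27 15
f 26 12 28
f 26 28 27
f 27 28 29
f 27 29 15
f 28 12 30
f 28 30 29
f 29 30 31
f 29 31 15
f 30 12 32
f 30 32 31
f 31 32 33
f 31 33 15
f 32 12 34
f 32 34 33
f 33 34 35
f 33 35 15
f 34 12 13
f 34 13 35
f 35 13 14
f 35 14 15
f 37 39 36
f 40 37 36
f 36 39 38
f 38 40 36
f 37 43 39
f 41 37 40
f 41 43 37
f 39 43 38
f 42 40 38
f 38 43 42
f 42 41 40
f 43 41 42
f 45 44 47
f 45 47 46
f 47 44 48
f 47 48 46
f 48 44 49
f 48 49 46
f 49 44 50
f 49 50 46
f 50 44 51
f 50 51 46
f 51 44 52
f 51 52 46
f 52 44 53
f 52 53 46
f 53 44 54
f 53 54 46
f 54 44 55
f 54 55 46
f 55 44 56
f 55 56 46
f 56 44 57
f 56 57 46
f 57 44 58
f 57 58 46
f 58 44 59
f 58 59 46
f 59 44 45
f 59 45 46



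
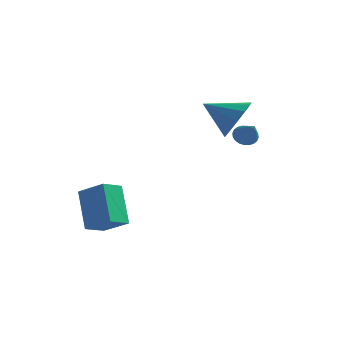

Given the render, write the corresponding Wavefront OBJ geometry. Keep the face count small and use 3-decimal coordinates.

v 0.844 1.533 0.076
v 1.248 2.053 0.957
v -0.624 1.307 0.884
v 0.986 2.489 0.602
v 0.679 2.62 0.08
v 0.424 2.407 -0.443
v 0.302 1.916 -0.801
v 0.352 1.303 -0.881
v 0.559 0.763 -0.657
v 0.855 0.468 -0.2
v 1.149 0.511 0.345
v 1.345 0.878 0.804
v 1.382 1.453 1.032
v 1.728 -0.002 -0.217
v 2.113 -0.084 -0.601
v 2.392 -0.798 0.617
v 2.191 0.088 -0.5
v 2.199 0.246 -0.355
v 2.135 0.367 -0.189
v 2.01 0.431 -0.028
v 1.841 0.429 0.105
v 1.655 0.362 0.189
v 1.48 0.239 0.211
v 1.343 0.08 0.168
v 1.265 -0.092 0.066
v 1.257 -0.25 -0.079
v 1.321 -0.371 -0.245
v 1.447 -0.435 -0.406
v 1.615 -0.434 -0.539
v 1.801 -0.366 -0.623
v 1.976 -0.244 -0.644
v -4.338 -3.016 -3.165
v -3.135 -3.234 -2.484
v -3.944 -2.068 -3.559
v -2.741 -2.285 -2.877
v -3.599 -3.995 -4.783
v -2.396 -4.212 -4.101
v -3.205 -3.046 -5.176
v -2.002 -3.264 -4.495
f 2 1 4
f 2 4 3
f 4 1 5
f 4 5 3
f 5 1 6
f 5 6 3
f 6 1 7
f 6 7 3
f 7 1 8
f 7 8 3
f 8 1 9
f 8 9 3
f 9 1 10
f 9 10 3
f 10 1 11
f 10 11 3
f 11 1 12
f 11 12 3
f 12 1 13
f 12 13 3
f 13 1 2
f 13 2 3
f 15 14 17
f 15 17 16
f 17 14 18
f 17 18 16
f 18 14 19
f 18 19 16
f 19 14 20
f 19 20 16
f 20 14 21
f 20 21 16
f 21 14 22
f 21 22 16
f 22 14 23
f 22 23 16
f 23 14 24
f 23 24 16
f 24 14 25
f 24 25 16
f 25 14 26
f 25 26 16
f 26 14 27
f 26 27 16
f 27 14 28
f 27 28 16
f 28 14 29
f 28 29 16
f 29 14 30
f 29 30 16
f 30 14 31
f 30 31 16
f 31 14 15
f 31 15 16
f 33 35 32
f 36 33 32
f 32 35 34
f 34 36 32
f 33 39 35
f 37 33 36
f 37 39 33
f 35 39 34
f 38 36 34
f 34 39 38
f 38 37 36
f 39 37 38



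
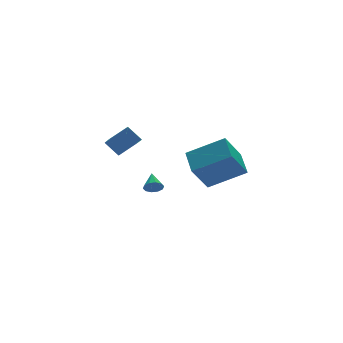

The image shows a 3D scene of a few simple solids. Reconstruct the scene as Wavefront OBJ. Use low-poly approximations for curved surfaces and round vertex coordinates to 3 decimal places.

v 0.041 2.745 -0.926
v 0.357 2.871 -1.359
v 0.399 3.675 -0.394
v 0.053 3.015 -1.405
v -0.256 3.056 -1.269
v -0.451 2.978 -1.002
v -0.459 2.811 -0.706
v -0.275 2.619 -0.494
v 0.029 2.475 -0.447
v 0.338 2.434 -0.583
v 0.533 2.512 -0.851
v 0.54 2.679 -1.147
v 1.043 -3.745 3.889
v 1.437 -2.343 4.448
v -0.668 -2.852 2.854
v -0.273 -1.45 3.413
v 2.093 -3.45 2.407
v 2.488 -2.048 2.966
v 0.383 -2.557 1.372
v 0.777 -1.155 1.931
v -1.392 3.883 1.231
v -1.634 2.803 1.987
v -1.873 4.52 1.988
v -2.116 3.44 2.743
v -0.264 4.04 1.817
v -0.507 2.96 2.572
v -0.746 4.677 2.573
v -0.988 3.597 3.329
f 2 1 4
f 2 4 3
f 4 1 5
f 4 5 3
f 5 1 6
f 5 6 3
f 6 1 7
f 6 7 3
f 7 1 8
f 7 8 3
f 8 1 9
f 8 9 3
f 9 1 10
f 9 10 3
f 10 1 11
f 10 11 3
f 11 1 12
f 11 12 3
f 12 1 2
f 12 2 3
f 14 16 13
f 17 14 13
f 13 16 15
f 15 17 13
f 14 20 16
f 18 14 17
f 18 20 14
f 16 20 15
f 19 17 15
f 15 20 19
f 19 18 17
f 20 18 19
f 22 24 21
f 25 22 21
f 21 24 23
f 23 25 21
f 22 28 24
f 26 22 25
f 26 28 22
f 24 28 23
f 27 25 23
f 23 28 27
f 27 26 25
f 28 26 27



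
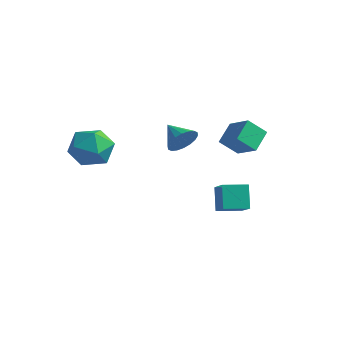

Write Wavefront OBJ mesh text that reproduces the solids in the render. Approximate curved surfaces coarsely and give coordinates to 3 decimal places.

v 0.143 0.964 -1.129
v 1.167 0.145 -0.178
v 1.025 1.925 -1.252
v 2.049 1.106 -0.301
v 0.691 0.314 -2.279
v 1.715 -0.505 -1.328
v 1.573 1.275 -2.402
v 2.597 0.456 -1.451
v -2.043 1.317 1.225
v -1.806 0.92 1.986
v -3.257 1.683 1.795
v -1.672 1.289 2.034
v -1.612 1.664 1.922
v -1.637 1.971 1.673
v -1.742 2.148 1.334
v -1.907 2.16 0.974
v -2.099 2.006 0.664
v -2.279 1.715 0.465
v -2.413 1.345 0.417
v -2.474 0.97 0.528
v -2.449 0.664 0.778
v -2.344 0.487 1.117
v -2.179 0.474 1.476
v -1.987 0.629 1.787
v 0.401 2.523 0.633
v -0.296 1.898 1.492
v 0.244 3.665 1.336
v -0.453 3.04 2.195
v 1.693 2.2 1.445
v 0.996 1.575 2.304
v 1.536 3.342 2.148
v 0.839 2.717 3.007
v -3.828 -2.261 1.716
v -3.12 -3.247 1.413
v -4.88 -3.413 3.007
v -4.172 -4.399 2.704
v -3.677 -3.448 3.349
v -3.027 -2.736 2.551
v -4.973 -3.924 1.869
v -4.323 -3.212 1.071
v -3.828 -4.275 1.507
v -3.027 -3.981 2.422
v -4.973 -2.679 1.998
v -4.172 -2.385 2.913
f 2 4 1
f 5 2 1
f 1 4 3
f 3 5 1
f 2 8 4
f 6 2 5
f 6 8 2
f 4 8 3
f 7 5 3
f 3 8 7
f 7 6 5
f 8 6 7
f 10 9 12
f 10 12 11
f 12 9 13
f 12 13 11
f 13 9 14
f 13 14 11
f 14 9 15
f 14 15 11
f 15 9 16
f 15 16 11
f 16 9 17
f 16 17 11
f 17 9 18
f 17 18 11
f 18 9 19
f 18 19 11
f 19 9 20
f 19 20 11
f 20 9 21
f 20 21 11
f 21 9 22
f 21 22 11
f 22 9 23
f 22 23 11
f 23 9 24
f 23 24 11
f 24 9 10
f 24 10 11
f 26 28 25
f 29 26 25
f 25 28 27
f 27 29 25
f 26 32 28
f 30 26 29
f 30 32 26
f 28 32 27
f 31 29 27
f 27 32 31
f 31 30 29
f 32 30 31
f 33 44 38
f 33 38 34
f 33 34 40
f 33 40 43
f 33 43 44
f 34 38 42
f 38 44 37
f 44 43 35
f 43 40 39
f 40 34 41
f 36 42 37
f 36 37 35
f 36 35 39
f 36 39 41
f 36 41 42
f 37 42 38
f 35 37 44
f 39 35 43
f 41 39 40
f 42 41 34



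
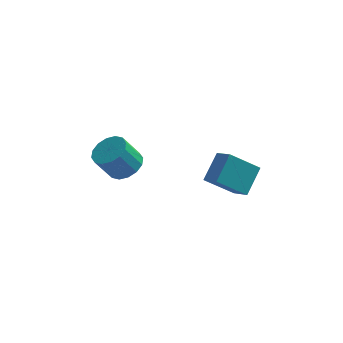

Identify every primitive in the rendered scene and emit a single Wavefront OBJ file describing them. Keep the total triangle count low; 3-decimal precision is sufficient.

v -1.985 0.893 -3.67
v -1.442 1.432 -3.235
v -2.132 1.147 -2.016
v -2.675 0.607 -2.45
v -1.788 1.696 -3.37
v -2.478 1.411 -2.15
v -2.186 1.745 -3.584
v -2.877 1.459 -2.365
v -2.531 1.566 -3.822
v -3.222 1.28 -2.603
v -2.729 1.206 -4.018
v -3.42 0.92 -2.799
v -2.728 0.762 -4.122
v -3.419 0.476 -2.903
v -2.528 0.353 -4.104
v -3.218 0.068 -2.885
v -2.182 0.089 -3.97
v -2.872 -0.196 -2.75
v -1.783 0.041 -3.755
v -2.474 -0.245 -2.536
v -1.438 0.22 -3.517
v -2.129 -0.066 -2.298
v -1.24 0.58 -3.321
v -1.931 0.294 -2.102
v -1.241 1.024 -3.217
v -1.932 0.738 -1.998
v 2.017 -0.16 -3.598
v 2.515 0.958 -2.663
v 1.416 0.55 -4.126
v 1.914 1.668 -3.191
v 3.326 0.152 -4.669
v 3.824 1.27 -3.734
v 2.725 0.862 -5.197
v 3.223 1.98 -4.262
f 2 1 5
f 2 5 3
f 3 5 6
f 3 6 4
f 5 1 7
f 5 7 6
f 6 7 8
f 6 8 4
f 7 1 9
f 7 9 8
f 8 9 10
f 8 10 4
f 9 1 11
f 9 11 10
f 10 11 12
f 10 12 4
f 11 1 13
f 11 13 12
f 12 13 14
f 12 14 4
f 13 1 15
f 13 15 14
f 14 15 16
f 14 16 4
f 15 1 17
f 15 17 16
f 16 17 18
f 16 18 4
f 17 1 19
f 17 19 18
f 18 19 20
f 18 20 4
f 19 1 21
f 19 21 20
f 20 21 22
f 20 22 4
f 21 1 23
f 21 23 22
f 22 23 24
f 22 24 4
f 23 1 25
f 23 25 24
f 24 25 26
f 24 26 4
f 25 1 2
f 25 2 26
f 26 2 3
f 26 3 4
f 28 30 27
f 31 28 27
f 27 30 29
f 29 31 27
f 28 34 30
f 32 28 31
f 32 34 28
f 30 34 29
f 33 31 29
f 29 34 33
f 33 32 31
f 34 32 33



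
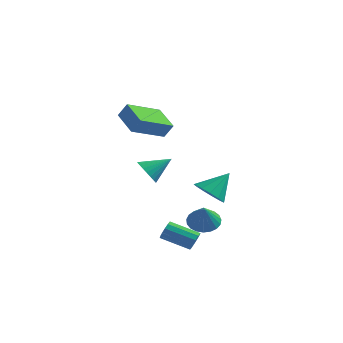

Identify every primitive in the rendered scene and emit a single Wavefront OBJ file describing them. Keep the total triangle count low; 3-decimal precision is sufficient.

v 0.453 -0.805 -3.764
v 0.904 -0.21 -3.536
v 0.847 -1.535 -2.636
v 0.622 -0.14 -3.392
v 0.311 -0.185 -3.312
v 0.024 -0.337 -3.31
v -0.188 -0.57 -3.387
v -0.29 -0.843 -3.529
v -0.263 -1.11 -3.711
v -0.112 -1.324 -3.903
v 0.136 -1.448 -4.07
v 0.439 -1.461 -4.184
v 0.745 -1.361 -4.226
v 1 -1.164 -4.188
v 1.16 -0.905 -4.076
v 1.199 -0.629 -3.911
v 1.108 -0.383 -3.72
v -1.023 2.331 -3.39
v -0.392 2.628 -3.958
v -0.437 3.229 -2.27
v -0.786 2.943 -4.005
v -1.256 3.064 -3.856
v -1.651 2.952 -3.56
v -1.847 2.643 -3.209
v -1.782 2.235 -2.915
v -1.475 1.857 -2.772
v -1.025 1.629 -2.826
v -0.574 1.625 -3.058
v -0.266 1.844 -3.395
v -0.198 2.218 -3.731
v -1.916 -1.778 -0.924
v -1.346 -2.162 -1.139
v -1.104 -0.982 -0.196
v -1.359 -1.966 -1.34
v -1.456 -1.741 -1.477
v -1.623 -1.522 -1.53
v -1.835 -1.341 -1.491
v -2.059 -1.227 -1.366
v -2.261 -1.197 -1.173
v -2.411 -1.255 -0.943
v -2.485 -1.393 -0.709
v -2.473 -1.589 -0.509
v -2.376 -1.814 -0.371
v -2.209 -2.034 -0.318
v -1.997 -2.214 -0.357
v -1.773 -2.328 -0.483
v -1.571 -2.358 -0.675
v -1.421 -2.3 -0.906
v -2.081 0.054 0.696
v -2.819 -1.578 1.359
v -3.246 0.824 1.295
v -3.985 -0.808 1.958
v -1.655 0.148 1.402
v -2.394 -1.484 2.065
v -2.821 0.918 2.001
v -3.559 -0.714 2.664
v 1.483 -3.406 -3.871
v 1.714 -3.563 -3.444
v 0.428 -3.93 -2.883
v 0.197 -3.774 -3.309
v 1.651 -3.285 -3.405
v 0.366 -3.652 -2.844
v 1.535 -3.046 -3.514
v 0.25 -3.413 -2.953
v 1.403 -2.921 -3.736
v 0.117 -3.288 -3.175
v 1.295 -2.95 -4.001
v 0.01 -3.318 -3.44
v 1.248 -3.124 -4.225
v -0.038 -3.492 -3.664
v 1.275 -3.388 -4.336
v -0.011 -3.756 -3.775
v 1.368 -3.657 -4.299
v 0.082 -4.025 -3.738
v 1.497 -3.847 -4.126
v 0.212 -4.215 -3.565
v 1.622 -3.897 -3.873
v 0.337 -4.264 -3.311
v 1.703 -3.791 -3.618
v 0.417 -4.158 -3.057
f 2 1 4
f 2 4 3
f 4 1 5
f 4 5 3
f 5 1 6
f 5 6 3
f 6 1 7
f 6 7 3
f 7 1 8
f 7 8 3
f 8 1 9
f 8 9 3
f 9 1 10
f 9 10 3
f 10 1 11
f 10 11 3
f 11 1 12
f 11 12 3
f 12 1 13
f 12 13 3
f 13 1 14
f 13 14 3
f 14 1 15
f 14 15 3
f 15 1 16
f 15 16 3
f 16 1 17
f 16 17 3
f 17 1 2
f 17 2 3
f 19 18 21
f 19 21 20
f 21 18 22
f 21 22 20
f 22 18 23
f 22 23 20
f 23 18 24
f 23 24 20
f 24 18 25
f 24 25 20
f 25 18 26
f 25 26 20
f 26 18 27
f 26 27 20
f 27 18 28
f 27 28 20
f 28 18 29
f 28 29 20
f 29 18 30
f 29 30 20
f 30 18 19
f 30 19 20
f 32 31 34
f 32 34 33
f 34 31 35
f 34 35 33
f 35 31 36
f 35 36 33
f 36 31 37
f 36 37 33
f 37 31 38
f 37 38 33
f 38 31 39
f 38 39 33
f 39 31 40
f 39 40 33
f 40 31 41
f 40 41 33
f 41 31 42
f 41 42 33
f 42 31 43
f 42 43 33
f 43 31 44
f 43 44 33
f 44 31 45
f 44 45 33
f 45 31 46
f 45 46 33
f 46 31 47
f 46 47 33
f 47 31 48
f 47 48 33
f 48 31 32
f 48 32 33
f 50 52 49
f 53 50 49
f 49 52 51
f 51 53 49
f 50 56 52
f 54 50 53
f 54 56 50
f 52 56 51
f 55 53 51
f 51 56 55
f 55 54 53
f 56 54 55
f 58 57 61
f 58 61 59
f 59 61 62
f 59 62 60
f 61 57 63
f 61 63 62
f 62 63 64
f 62 64 60
f 63 57 65
f 63 65 64
f 64 65 66
f 64 66 60
f 65 57 67
f 65 67 66
f 66 67 68
f 66 68 60
f 67 57 69
f 67 69 68
f 68 69 70
f 68 70 60
f 69 57 71
f 69 71 70
f 70 71 72
f 70 72 60
f 71 57 73
f 71 73 72
f 72 73 74
f 72 74 60
f 73 57 75
f 73 75 74
f 74 75 76
f 74 76 60
f 75 57 77
f 75 77 76
f 76 77 78
f 76 78 60
f 77 57 79
f 77 79 78
f 78 79 80
f 78 80 60
f 79 57 58
f 79 58 80
f 80 58 59
f 80 59 60



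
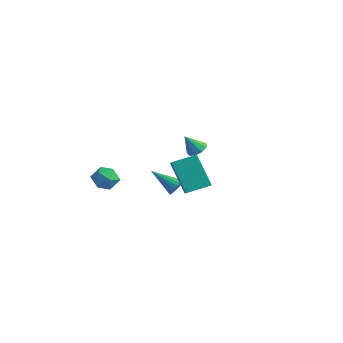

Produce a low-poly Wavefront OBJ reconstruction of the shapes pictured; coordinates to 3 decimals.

v 0.202 1.642 -0.934
v 0.686 1.791 -0.674
v -0.142 1.138 -0.006
v 0.417 2.068 -0.623
v 0.047 2.146 -0.717
v -0.251 1.988 -0.913
v -0.337 1.668 -1.119
v -0.171 1.336 -1.238
v 0.169 1.147 -1.215
v 0.525 1.189 -1.06
v 0.729 1.444 -0.846
v -2.471 -1.29 -2.401
v -2.095 -1.726 -1.893
v -2.605 -2.274 -3.147
v -2.229 -2.71 -2.639
v -2.929 -2.442 -2.471
v -2.846 -1.834 -2.011
v -1.854 -2.166 -3.029
v -1.771 -1.558 -2.569
v -1.714 -2.267 -2.282
v -2.378 -2.438 -1.937
v -2.322 -1.562 -3.103
v -2.986 -1.733 -2.758
v 0.164 0.323 -3.092
v 0.453 0.252 -2.642
v -1.164 -0.103 -2.308
v 0.387 0.482 -2.627
v 0.278 0.682 -2.705
v 0.145 0.81 -2.859
v 0.017 0.842 -3.06
v -0.083 0.771 -3.267
v -0.133 0.611 -3.439
v -0.125 0.394 -3.543
v -0.06 0.164 -3.557
v 0.05 -0.036 -3.479
v 0.183 -0.164 -3.325
v 0.311 -0.196 -3.125
v 0.411 -0.125 -2.918
v 0.461 0.035 -2.745
v 3.154 -2.169 -1.212
v 4.261 -3.184 -0.295
v 2.067 -2.019 0.265
v 3.174 -3.035 1.182
v 3.766 -1.185 -0.862
v 4.873 -2.201 0.055
v 2.679 -1.036 0.615
v 3.786 -2.051 1.532
f 2 1 4
f 2 4 3
f 4 1 5
f 4 5 3
f 5 1 6
f 5 6 3
f 6 1 7
f 6 7 3
f 7 1 8
f 7 8 3
f 8 1 9
f 8 9 3
f 9 1 10
f 9 10 3
f 10 1 11
f 10 11 3
f 11 1 2
f 11 2 3
f 12 23 17
f 12 17 13
f 12 13 19
f 12 19 22
f 12 22 23
f 13 17 21
f 17 23 16
f 23 22 14
f 22 19 18
f 19 13 20
f 15 21 16
f 15 16 14
f 15 14 18
f 15 18 20
f 15 20 21
f 16 21 17
f 14 16 23
f 18 14 22
f 20 18 19
f 21 20 13
f 25 24 27
f 25 27 26
f 27 24 28
f 27 28 26
f 28 24 29
f 28 29 26
f 29 24 30
f 29 30 26
f 30 24 31
f 30 31 26
f 31 24 32
f 31 32 26
f 32 24 33
f 32 33 26
f 33 24 34
f 33 34 26
f 34 24 35
f 34 35 26
f 35 24 36
f 35 36 26
f 36 24 37
f 36 37 26
f 37 24 38
f 37 38 26
f 38 24 39
f 38 39 26
f 39 24 25
f 39 25 26
f 41 43 40
f 44 41 40
f 40 43 42
f 42 44 40
f 41 47 43
f 45 41 44
f 45 47 41
f 43 47 42
f 46 44 42
f 42 47 46
f 46 45 44
f 47 45 46



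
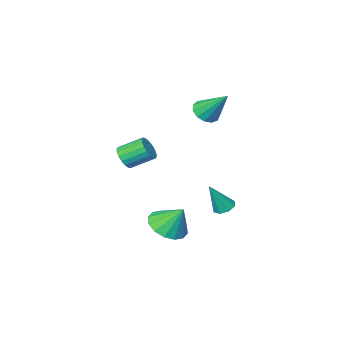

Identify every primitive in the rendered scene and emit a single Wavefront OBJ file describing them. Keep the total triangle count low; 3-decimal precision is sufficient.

v -3.075 -3.012 1.705
v -2.423 -2.742 1.635
v -3.425 -1.828 3.015
v -2.657 -2.536 1.386
v -3.025 -2.481 1.238
v -3.408 -2.594 1.238
v -3.686 -2.84 1.387
v -3.77 -3.141 1.637
v -3.634 -3.401 1.908
v -3.32 -3.538 2.116
v -2.928 -3.507 2.193
v -2.584 -3.32 2.115
v -2.395 -3.035 1.907
v -1.282 1.182 -1.933
v -0.823 1.078 -2.177
v -0.578 1.078 -0.567
v -0.881 1.475 -2.117
v -1.173 1.701 -1.949
v -1.529 1.622 -1.772
v -1.741 1.286 -1.689
v -1.683 0.889 -1.749
v -1.391 0.664 -1.916
v -1.034 0.742 -2.094
v 2.923 0.094 1.61
v 3.355 0.392 1.901
v 2.53 1.004 2.501
v 2.097 0.706 2.21
v 3.312 0.544 1.686
v 2.487 1.156 2.286
v 3.192 0.608 1.456
v 2.366 1.22 2.056
v 3.018 0.569 1.257
v 2.193 1.181 1.857
v 2.826 0.437 1.127
v 2.001 1.049 1.728
v 2.653 0.237 1.093
v 1.827 0.849 1.694
v 2.533 0.008 1.162
v 1.708 0.62 1.762
v 2.49 -0.204 1.319
v 1.665 0.408 1.919
v 2.533 -0.356 1.534
v 1.708 0.256 2.134
v 2.654 -0.42 1.764
v 1.828 0.192 2.364
v 2.827 -0.381 1.963
v 2.002 0.231 2.563
v 3.019 -0.249 2.092
v 2.194 0.363 2.693
v 3.193 -0.049 2.126
v 2.367 0.563 2.727
v 3.312 0.18 2.058
v 2.487 0.792 2.658
v 0.985 0.341 -2.785
v 1.677 -0.118 -2.304
v 0.635 1.019 -1.635
v 1.894 0.293 -2.48
v 1.867 0.717 -2.738
v 1.604 1.04 -3.008
v 1.175 1.176 -3.219
v 0.695 1.089 -3.313
v 0.293 0.801 -3.266
v 0.076 0.39 -3.09
v 0.103 -0.034 -2.832
v 0.366 -0.358 -2.562
v 0.795 -0.494 -2.351
v 1.275 -0.406 -2.257
f 2 1 4
f 2 4 3
f 4 1 5
f 4 5 3
f 5 1 6
f 5 6 3
f 6 1 7
f 6 7 3
f 7 1 8
f 7 8 3
f 8 1 9
f 8 9 3
f 9 1 10
f 9 10 3
f 10 1 11
f 10 11 3
f 11 1 12
f 11 12 3
f 12 1 13
f 12 13 3
f 13 1 2
f 13 2 3
f 15 14 17
f 15 17 16
f 17 14 18
f 17 18 16
f 18 14 19
f 18 19 16
f 19 14 20
f 19 20 16
f 20 14 21
f 20 21 16
f 21 14 22
f 21 22 16
f 22 14 23
f 22 23 16
f 23 14 15
f 23 15 16
f 25 24 28
f 25 28 26
f 26 28 29
f 26 29 27
f 28 24 30
f 28 30 29
f 29 30 31
f 29 31 27
f 30 24 32
f 30 32 31
f 31 32 33
f 31 33 27
f 32 24 34
f 32 34 33
f 33 34 35
f 33 35 27
f 34 24 36
f 34 36 35
f 35 36 37
f 35 37 27
f 36 24 38
f 36 38 37
f 37 38 39
f 37 39 27
f 38 24 40
f 38 40 39
f 39 40 41
f 39 41 27
f 40 24 42
f 40 42 41
f 41 42 43
f 41 43 27
f 42 24 44
f 42 44 43
f 43 44 45
f 43 45 27
f 44 24 46
f 44 46 45
f 45 46 47
f 45 47 27
f 46 24 48
f 46 48 47
f 47 48 49
f 47 49 27
f 48 24 50
f 48 50 49
f 49 50 51
f 49 51 27
f 50 24 52
f 50 52 51
f 51 52 53
f 51 53 27
f 52 24 25
f 52 25 53
f 53 25 26
f 53 26 27
f 55 54 57
f 55 57 56
f 57 54 58
f 57 58 56
f 58 54 59
f 58 59 56
f 59 54 60
f 59 60 56
f 60 54 61
f 60 61 56
f 61 54 62
f 61 62 56
f 62 54 63
f 62 63 56
f 63 54 64
f 63 64 56
f 64 54 65
f 64 65 56
f 65 54 66
f 65 66 56
f 66 54 67
f 66 67 56
f 67 54 55
f 67 55 56



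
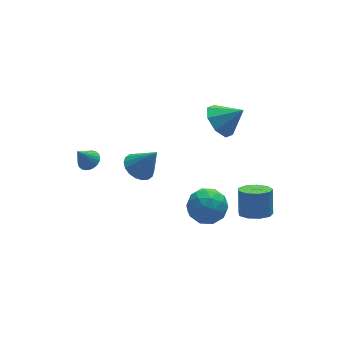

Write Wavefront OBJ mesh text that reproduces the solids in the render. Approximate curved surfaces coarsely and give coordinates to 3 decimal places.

v -3.174 1.867 -2.618
v -2.742 1.412 -2.411
v -3.826 1.773 -1.462
v -2.63 1.629 -2.33
v -2.6 1.882 -2.292
v -2.657 2.133 -2.304
v -2.793 2.343 -2.364
v -2.987 2.481 -2.462
v -3.21 2.526 -2.584
v -3.427 2.47 -2.711
v -3.605 2.322 -2.824
v -3.718 2.106 -2.905
v -3.748 1.853 -2.943
v -3.69 1.602 -2.931
v -3.554 1.392 -2.871
v -3.36 1.254 -2.773
v -3.138 1.209 -2.651
v -2.921 1.265 -2.524
v -1.152 -0.222 -1.933
v -0.331 -0.061 -2.315
v -0.348 -0.758 -0.427
v -0.421 0.297 -2.139
v -0.656 0.553 -1.922
v -0.99 0.655 -1.708
v -1.355 0.584 -1.538
v -1.681 0.353 -1.446
v -1.902 0.008 -1.451
v -1.974 -0.382 -1.551
v -1.884 -0.741 -1.727
v -1.648 -0.997 -1.944
v -1.315 -1.099 -2.158
v -0.949 -1.028 -2.328
v -0.624 -0.797 -2.42
v -0.403 -0.452 -2.415
v 3.715 -4.262 -4.016
v 4.196 -4.977 -3.724
v 4.467 -4.253 -2.393
v 3.985 -3.538 -2.684
v 4.569 -4.575 -4.019
v 4.84 -3.85 -2.687
v 4.542 -4.027 -4.312
v 4.813 -3.302 -2.981
v 4.128 -3.589 -4.467
v 4.399 -2.864 -3.135
v 3.521 -3.466 -4.41
v 3.791 -2.741 -3.079
v 3.004 -3.716 -4.169
v 3.274 -2.991 -2.838
v 2.82 -4.221 -3.856
v 3.09 -3.496 -2.525
v 3.054 -4.746 -3.618
v 3.325 -4.021 -2.287
v 3.598 -5.045 -3.566
v 3.869 -4.32 -2.235
v 2.06 -2.317 -4.673
v 2.688 -2.919 -3.911
v 0.492 -2.861 -3.809
v 1.12 -3.463 -3.047
v 1.151 -2.307 -3.037
v 2.12 -1.971 -3.571
v 1.06 -3.809 -4.149
v 2.029 -3.473 -4.683
v 2.07 -3.841 -3.587
v 2.126 -2.913 -2.9
v 1.054 -2.867 -4.82
v 1.11 -1.939 -4.133
v 2.512 -2.57 -4.367
v 0.668 -3.21 -3.353
v 0.686 -2.531 -3.346
v 1.055 -2.885 -2.899
v 2.178 -2.013 -4.168
v 2.547 -2.366 -3.72
v 1.643 -2.007 -3.206
v 0.633 -3.414 -4
v 1.002 -3.767 -3.552
v 2.125 -2.895 -4.821
v 2.494 -3.249 -4.374
v 1.537 -3.773 -4.514
v 2.518 -3.466 -3.73
v 1.596 -3.786 -3.222
v 1.561 -3.99 -3.87
v 2.131 -3.792 -4.184
v 2.551 -2.92 -3.326
v 1.629 -3.241 -2.818
v 1.647 -2.561 -2.812
v 2.217 -2.363 -3.126
v 2.188 -3.463 -3.136
v 1.551 -2.539 -4.902
v 0.629 -2.86 -4.394
v 0.963 -3.417 -4.594
v 1.533 -3.219 -4.908
v 1.584 -1.994 -4.498
v 0.662 -2.314 -3.99
v 1.049 -1.988 -3.536
v 1.619 -1.79 -3.85
v 0.992 -2.317 -4.584
v 3.218 -0.618 0.751
v 3.694 -1.206 -0.047
v 4.302 -1.122 1.769
v 4.006 -0.426 0.008
v 3.857 0.242 0.498
v 3.333 0.406 1.136
v 2.743 -0.029 1.549
v 2.431 -0.809 1.494
v 2.58 -1.477 1.004
v 3.103 -1.641 0.366
f 2 1 4
f 2 4 3
f 4 1 5
f 4 5 3
f 5 1 6
f 5 6 3
f 6 1 7
f 6 7 3
f 7 1 8
f 7 8 3
f 8 1 9
f 8 9 3
f 9 1 10
f 9 10 3
f 10 1 11
f 10 11 3
f 11 1 12
f 11 12 3
f 12 1 13
f 12 13 3
f 13 1 14
f 13 14 3
f 14 1 15
f 14 15 3
f 15 1 16
f 15 16 3
f 16 1 17
f 16 17 3
f 17 1 18
f 17 18 3
f 18 1 2
f 18 2 3
f 20 19 22
f 20 22 21
f 22 19 23
f 22 23 21
f 23 19 24
f 23 24 21
f 24 19 25
f 24 25 21
f 25 19 26
f 25 26 21
f 26 19 27
f 26 27 21
f 27 19 28
f 27 28 21
f 28 19 29
f 28 29 21
f 29 19 30
f 29 30 21
f 30 19 31
f 30 31 21
f 31 19 32
f 31 32 21
f 32 19 33
f 32 33 21
f 33 19 34
f 33 34 21
f 34 19 20
f 34 20 21
f 36 35 39
f 36 39 37
f 37 39 40
f 37 40 38
f 39 35 41
f 39 41 40
f 40 41 42
f 40 42 38
f 41 35 43
f 41 43 42
f 42 43 44
f 42 44 38
f 43 35 45
f 43 45 44
f 44 45 46
f 44 46 38
f 45 35 47
f 45 47 46
f 46 47 48
f 46 48 38
f 47 35 49
f 47 49 48
f 48 49 50
f 48 50 38
f 49 35 51
f 49 51 50
f 50 51 52
f 50 52 38
f 51 35 53
f 51 53 52
f 52 53 54
f 52 54 38
f 53 35 36
f 53 36 54
f 54 36 37
f 54 37 38
f 55 92 71
f 92 66 95
f 71 95 60
f 92 95 71
f 55 71 67
f 71 60 72
f 67 72 56
f 71 72 67
f 55 67 76
f 67 56 77
f 76 77 62
f 67 77 76
f 55 76 88
f 76 62 91
f 88 91 65
f 76 91 88
f 55 88 92
f 88 65 96
f 92 96 66
f 88 96 92
f 56 72 83
f 72 60 86
f 83 86 64
f 72 86 83
f 60 95 73
f 95 66 94
f 73 94 59
f 95 94 73
f 66 96 93
f 96 65 89
f 93 89 57
f 96 89 93
f 65 91 90
f 91 62 78
f 90 78 61
f 91 78 90
f 62 77 82
f 77 56 79
f 82 79 63
f 77 79 82
f 58 84 70
f 84 64 85
f 70 85 59
f 84 85 70
f 58 70 68
f 70 59 69
f 68 69 57
f 70 69 68
f 58 68 75
f 68 57 74
f 75 74 61
f 68 74 75
f 58 75 80
f 75 61 81
f 80 81 63
f 75 81 80
f 58 80 84
f 80 63 87
f 84 87 64
f 80 87 84
f 59 85 73
f 85 64 86
f 73 86 60
f 85 86 73
f 57 69 93
f 69 59 94
f 93 94 66
f 69 94 93
f 61 74 90
f 74 57 89
f 90 89 65
f 74 89 90
f 63 81 82
f 81 61 78
f 82 78 62
f 81 78 82
f 64 87 83
f 87 63 79
f 83 79 56
f 87 79 83
f 98 97 100
f 98 100 99
f 100 97 101
f 100 101 99
f 101 97 102
f 101 102 99
f 102 97 103
f 102 103 99
f 103 97 104
f 103 104 99
f 104 97 105
f 104 105 99
f 105 97 106
f 105 106 99
f 106 97 98
f 106 98 99



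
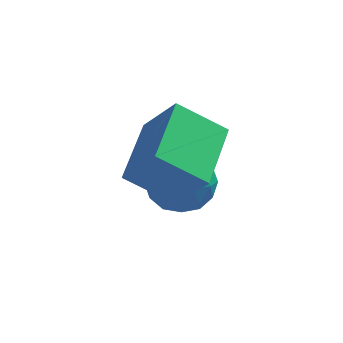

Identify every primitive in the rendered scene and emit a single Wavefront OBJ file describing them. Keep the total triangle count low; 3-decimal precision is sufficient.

v 0.392 1.292 -0.113
v -0.458 1.383 0.462
v 0.678 2.519 0.115
v -0.172 2.61 0.69
v 0.932 1.01 0.73
v 0.082 1.101 1.305
v 1.218 2.237 0.958
v 0.368 2.328 1.533
v 0.431 2.688 -0.074
v 0.959 2.676 -0.438
v -0.059 2.084 -0.762
v 0.469 2.072 -1.126
v 0.464 1.771 -0.56
v 0.766 2.144 -0.135
v 0.134 2.616 -1.065
v 0.436 2.989 -0.64
v 0.775 2.631 -1.051
v 0.979 2.109 -0.739
v -0.079 2.651 -0.461
v 0.125 2.129 -0.149
v 0.738 2.735 -0.196
v 0.162 2.025 -1.004
v 0.159 1.849 -0.671
v 0.469 1.841 -0.886
v 0.625 2.422 -0.017
v 0.935 2.415 -0.232
v 0.644 1.884 -0.303
v -0.035 2.345 -0.968
v 0.275 2.338 -1.183
v 0.431 2.919 -0.314
v 0.741 2.911 -0.529
v 0.256 2.876 -0.897
v 0.94 2.701 -0.77
v 0.652 2.347 -1.175
v 0.455 2.666 -1.139
v 0.633 2.885 -0.889
v 1.06 2.395 -0.587
v 0.772 2.04 -0.991
v 0.769 1.863 -0.658
v 0.947 2.082 -0.408
v 0.952 2.368 -0.947
v 0.128 2.72 -0.209
v -0.16 2.365 -0.613
v -0.047 2.678 -0.792
v 0.131 2.897 -0.542
v 0.248 2.413 -0.025
v -0.04 2.059 -0.43
v 0.267 1.875 -0.311
v 0.445 2.094 -0.061
v -0.052 2.392 -0.253
f 2 4 1
f 5 2 1
f 1 4 3
f 3 5 1
f 2 8 4
f 6 2 5
f 6 8 2
f 4 8 3
f 7 5 3
f 3 8 7
f 7 6 5
f 8 6 7
f 9 46 25
f 46 20 49
f 25 49 14
f 46 49 25
f 9 25 21
f 25 14 26
f 21 26 10
f 25 26 21
f 9 21 30
f 21 10 31
f 30 31 16
f 21 31 30
f 9 30 42
f 30 16 45
f 42 45 19
f 30 45 42
f 9 42 46
f 42 19 50
f 46 50 20
f 42 50 46
f 10 26 37
f 26 14 40
f 37 40 18
f 26 40 37
f 14 49 27
f 49 20 48
f 27 48 13
f 49 48 27
f 20 50 47
f 50 19 43
f 47 43 11
f 50 43 47
f 19 45 44
f 45 16 32
f 44 32 15
f 45 32 44
f 16 31 36
f 31 10 33
f 36 33 17
f 31 33 36
f 12 38 24
f 38 18 39
f 24 39 13
f 38 39 24
f 12 24 22
f 24 13 23
f 22 23 11
f 24 23 22
f 12 22 29
f 22 11 28
f 29 28 15
f 22 28 29
f 12 29 34
f 29 15 35
f 34 35 17
f 29 35 34
f 12 34 38
f 34 17 41
f 38 41 18
f 34 41 38
f 13 39 27
f 39 18 40
f 27 40 14
f 39 40 27
f 11 23 47
f 23 13 48
f 47 48 20
f 23 48 47
f 15 28 44
f 28 11 43
f 44 43 19
f 28 43 44
f 17 35 36
f 35 15 32
f 36 32 16
f 35 32 36
f 18 41 37
f 41 17 33
f 37 33 10
f 41 33 37



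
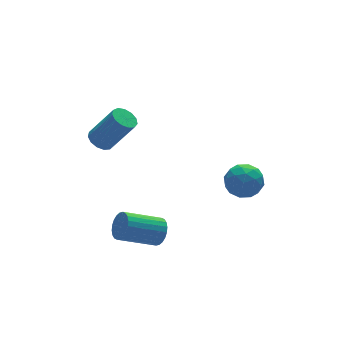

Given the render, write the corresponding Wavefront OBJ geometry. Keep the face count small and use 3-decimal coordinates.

v -0.412 -0.168 -2.88
v -0.051 -0.044 -2.222
v -1.827 0.352 -1.323
v -2.188 0.228 -1.98
v -0.051 0.228 -2.341
v -1.827 0.624 -1.442
v -0.105 0.439 -2.542
v -1.881 0.836 -1.642
v -0.206 0.558 -2.794
v -1.982 0.955 -1.894
v -0.339 0.567 -3.059
v -2.115 0.963 -2.159
v -0.482 0.463 -3.297
v -2.258 0.86 -2.397
v -0.615 0.264 -3.471
v -2.391 0.66 -2.572
v -0.717 -0.002 -3.556
v -2.493 0.395 -2.656
v -0.773 -0.292 -3.537
v -2.549 0.104 -2.638
v -0.773 -0.564 -3.418
v -2.549 -0.168 -2.519
v -0.719 -0.776 -3.218
v -2.495 -0.379 -2.318
v -0.618 -0.895 -2.966
v -2.394 -0.498 -2.066
v -0.485 -0.903 -2.701
v -2.261 -0.507 -1.801
v -0.342 -0.8 -2.463
v -2.118 -0.403 -1.563
v -0.209 -0.6 -2.288
v -1.985 -0.204 -1.389
v -0.107 -0.335 -2.204
v -1.883 0.062 -1.304
v -1.788 2.801 2.067
v -1.317 2.497 1.683
v -0.4 1.815 3.349
v -0.872 2.119 3.733
v -1.186 2.85 1.756
v -0.269 2.168 3.422
v -1.247 3.187 1.927
v -0.33 2.506 3.593
v -1.479 3.402 2.143
v -0.563 2.72 3.809
v -1.81 3.426 2.335
v -0.893 2.744 4.001
v -2.134 3.251 2.441
v -1.217 2.569 4.107
v -2.348 2.933 2.429
v -1.431 2.252 4.095
v -2.385 2.574 2.302
v -1.468 1.892 3.968
v -2.232 2.286 2.101
v -1.315 1.605 3.767
v -1.938 2.162 1.888
v -1.021 1.481 3.554
v -1.597 2.241 1.732
v -0.68 1.559 3.398
v 3.03 -0.326 -0.365
v 3.491 0.374 -0.909
v 4.269 -1.334 -0.611
v 4.73 -0.634 -1.155
v 4.623 -0.511 -0.169
v 3.857 0.112 -0.018
v 3.903 -1.072 -1.502
v 3.137 -0.449 -1.351
v 4.03 -0.088 -1.612
v 4.476 0.259 -0.788
v 3.284 -1.219 -0.732
v 3.73 -0.872 0.092
v 3.151 0.112 -0.616
v 4.609 -1.072 -0.904
v 4.546 -1 -0.325
v 4.817 -0.589 -0.645
v 3.367 -0.041 -0.092
v 3.638 0.37 -0.411
v 4.304 -0.15 0.024
v 4.122 -1.33 -1.109
v 4.393 -0.919 -1.428
v 2.943 -0.371 -0.875
v 3.214 0.04 -1.195
v 3.456 -0.81 -1.544
v 3.74 0.252 -1.349
v 4.468 -0.34 -1.493
v 3.982 -0.598 -1.697
v 3.531 -0.232 -1.608
v 4.001 0.456 -0.864
v 4.73 -0.136 -1.009
v 4.667 -0.063 -0.429
v 4.217 0.303 -0.34
v 4.318 0.185 -1.277
v 3.03 -0.824 -0.511
v 3.759 -1.416 -0.656
v 3.543 -1.263 -1.18
v 3.093 -0.897 -1.091
v 3.292 -0.62 -0.027
v 4.02 -1.212 -0.171
v 4.229 -0.728 0.088
v 3.778 -0.362 0.177
v 3.442 -1.145 -0.243
f 2 1 5
f 2 5 3
f 3 5 6
f 3 6 4
f 5 1 7
f 5 7 6
f 6 7 8
f 6 8 4
f 7 1 9
f 7 9 8
f 8 9 10
f 8 10 4
f 9 1 11
f 9 11 10
f 10 11 12
f 10 12 4
f 11 1 13
f 11 13 12
f 12 13 14
f 12 14 4
f 13 1 15
f 13 15 14
f 14 15 16
f 14 16 4
f 15 1 17
f 15 17 16
f 16 17 18
f 16 18 4
f 17 1 19
f 17 19 18
f 18 19 20
f 18 20 4
f 19 1 21
f 19 21 20
f 20 21 22
f 20 22 4
f 21 1 23
f 21 23 22
f 22 23 24
f 22 24 4
f 23 1 25
f 23 25 24
f 24 25 26
f 24 26 4
f 25 1 27
f 25 27 26
f 26 27 28
f 26 28 4
f 27 1 29
f 27 29 28
f 28 29 30
f 28 30 4
f 29 1 31
f 29 31 30
f 30 31 32
f 30 32 4
f 31 1 33
f 31 33 32
f 32 33 34
f 32 34 4
f 33 1 2
f 33 2 34
f 34 2 3
f 34 3 4
f 36 35 39
f 36 39 37
f 37 39 40
f 37 40 38
f 39 35 41
f 39 41 40
f 40 41 42
f 40 42 38
f 41 35 43
f 41 43 42
f 42 43 44
f 42 44 38
f 43 35 45
f 43 45 44
f 44 45 46
f 44 46 38
f 45 35 47
f 45 47 46
f 46 47 48
f 46 48 38
f 47 35 49
f 47 49 48
f 48 49 50
f 48 50 38
f 49 35 51
f 49 51 50
f 50 51 52
f 50 52 38
f 51 35 53
f 51 53 52
f 52 53 54
f 52 54 38
f 53 35 55
f 53 55 54
f 54 55 56
f 54 56 38
f 55 35 57
f 55 57 56
f 56 57 58
f 56 58 38
f 57 35 36
f 57 36 58
f 58 36 37
f 58 37 38
f 59 96 75
f 96 70 99
f 75 99 64
f 96 99 75
f 59 75 71
f 75 64 76
f 71 76 60
f 75 76 71
f 59 71 80
f 71 60 81
f 80 81 66
f 71 81 80
f 59 80 92
f 80 66 95
f 92 95 69
f 80 95 92
f 59 92 96
f 92 69 100
f 96 100 70
f 92 100 96
f 60 76 87
f 76 64 90
f 87 90 68
f 76 90 87
f 64 99 77
f 99 70 98
f 77 98 63
f 99 98 77
f 70 100 97
f 100 69 93
f 97 93 61
f 100 93 97
f 69 95 94
f 95 66 82
f 94 82 65
f 95 82 94
f 66 81 86
f 81 60 83
f 86 83 67
f 81 83 86
f 62 88 74
f 88 68 89
f 74 89 63
f 88 89 74
f 62 74 72
f 74 63 73
f 72 73 61
f 74 73 72
f 62 72 79
f 72 61 78
f 79 78 65
f 72 78 79
f 62 79 84
f 79 65 85
f 84 85 67
f 79 85 84
f 62 84 88
f 84 67 91
f 88 91 68
f 84 91 88
f 63 89 77
f 89 68 90
f 77 90 64
f 89 90 77
f 61 73 97
f 73 63 98
f 97 98 70
f 73 98 97
f 65 78 94
f 78 61 93
f 94 93 69
f 78 93 94
f 67 85 86
f 85 65 82
f 86 82 66
f 85 82 86
f 68 91 87
f 91 67 83
f 87 83 60
f 91 83 87



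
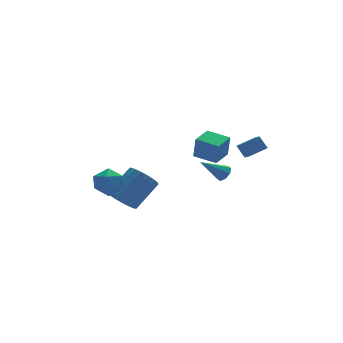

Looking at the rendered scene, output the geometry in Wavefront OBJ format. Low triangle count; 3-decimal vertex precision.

v 2.265 -4.009 3.217
v 3.392 -3.927 3.591
v 2.354 -3.291 2.791
v 3.481 -3.208 3.165
v 2.539 -4.472 2.495
v 3.666 -4.389 2.869
v 2.628 -3.753 2.069
v 3.755 -3.671 2.443
v 2.715 3.299 -1.105
v 2.752 3.067 0.346
v 3.827 4.158 -0.997
v 3.864 3.927 0.455
v 3.636 2.133 -1.315
v 3.673 1.902 0.137
v 4.748 2.993 -1.206
v 4.785 2.761 0.245
v 1.708 -3.143 0.732
v 2.029 -3.325 1.167
v 0.372 -2.977 1.788
v 2.044 -2.891 1.118
v 1.862 -2.605 0.844
v 1.59 -2.634 0.504
v 1.387 -2.961 0.298
v 1.372 -3.394 0.347
v 1.553 -3.68 0.621
v 1.825 -3.651 0.961
v -2.574 1.106 -2.559
v -1.923 0.553 -3.08
v -0.374 1.082 -1.701
v -1.026 1.634 -1.181
v -1.892 0.987 -3.281
v -0.343 1.515 -1.902
v -2.017 1.447 -3.316
v -0.468 1.976 -1.937
v -2.27 1.83 -3.179
v -0.721 2.358 -1.8
v -2.593 2.046 -2.899
v -1.044 2.575 -1.52
v -2.911 2.047 -2.542
v -1.363 2.576 -1.163
v -3.153 1.832 -2.189
v -1.604 2.361 -0.81
v -3.261 1.451 -1.92
v -1.713 1.98 -0.541
v -3.213 0.991 -1.798
v -1.664 1.52 -0.419
v -3.018 0.557 -1.851
v -1.469 1.086 -0.472
v -2.721 0.249 -2.066
v -1.173 0.777 -0.687
v -2.391 0.137 -2.394
v -0.843 0.665 -1.015
v -2.103 0.247 -2.759
v -0.554 0.775 -1.381
v -4.421 0.58 -0.026
v -3.736 1.221 -0.399
v -3.544 -0.681 -0.581
v -2.859 -0.04 -0.954
v -2.96 -0.146 0.045
v -3.503 0.633 0.388
v -3.777 -0.093 -1.368
v -4.32 0.686 -1.025
v -3.338 0.805 -1.228
v -2.833 0.772 -0.355
v -4.447 -0.232 -0.625
v -3.942 -0.265 0.248
f 2 4 1
f 5 2 1
f 1 4 3
f 3 5 1
f 2 8 4
f 6 2 5
f 6 8 2
f 4 8 3
f 7 5 3
f 3 8 7
f 7 6 5
f 8 6 7
f 10 12 9
f 13 10 9
f 9 12 11
f 11 13 9
f 10 16 12
f 14 10 13
f 14 16 10
f 12 16 11
f 15 13 11
f 11 16 15
f 15 14 13
f 16 14 15
f 18 17 20
f 18 20 19
f 20 17 21
f 20 21 19
f 21 17 22
f 21 22 19
f 22 17 23
f 22 23 19
f 23 17 24
f 23 24 19
f 24 17 25
f 24 25 19
f 25 17 26
f 25 26 19
f 26 17 18
f 26 18 19
f 28 27 31
f 28 31 29
f 29 31 32
f 29 32 30
f 31 27 33
f 31 33 32
f 32 33 34
f 32 34 30
f 33 27 35
f 33 35 34
f 34 35 36
f 34 36 30
f 35 27 37
f 35 37 36
f 36 37 38
f 36 38 30
f 37 27 39
f 37 39 38
f 38 39 40
f 38 40 30
f 39 27 41
f 39 41 40
f 40 41 42
f 40 42 30
f 41 27 43
f 41 43 42
f 42 43 44
f 42 44 30
f 43 27 45
f 43 45 44
f 44 45 46
f 44 46 30
f 45 27 47
f 45 47 46
f 46 47 48
f 46 48 30
f 47 27 49
f 47 49 48
f 48 49 50
f 48 50 30
f 49 27 51
f 49 51 50
f 50 51 52
f 50 52 30
f 51 27 53
f 51 53 52
f 52 53 54
f 52 54 30
f 53 27 28
f 53 28 54
f 54 28 29
f 54 29 30
f 55 66 60
f 55 60 56
f 55 56 62
f 55 62 65
f 55 65 66
f 56 60 64
f 60 66 59
f 66 65 57
f 65 62 61
f 62 56 63
f 58 64 59
f 58 59 57
f 58 57 61
f 58 61 63
f 58 63 64
f 59 64 60
f 57 59 66
f 61 57 65
f 63 61 62
f 64 63 56

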